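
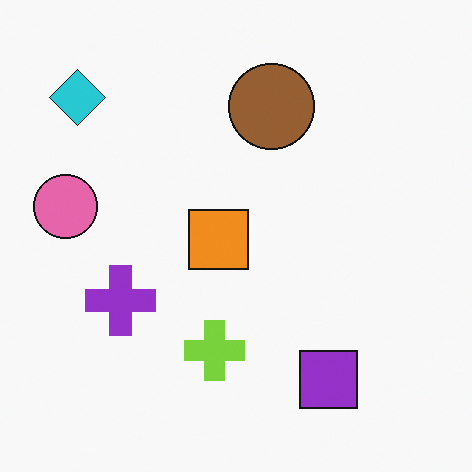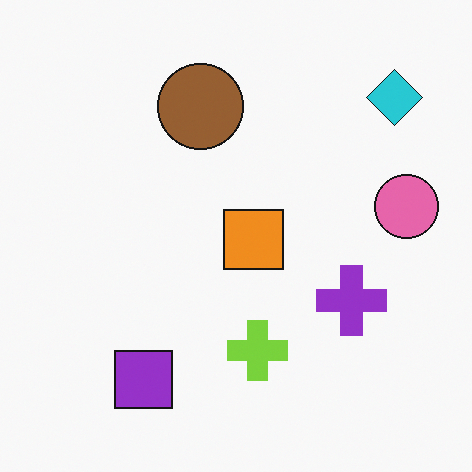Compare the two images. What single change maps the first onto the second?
The transformation is: flipped horizontally (left ↔ right).

The pink circle is in the left of the first image and the right of the second — shapes on opposite sides of the vertical midline have swapped in a mirror flip.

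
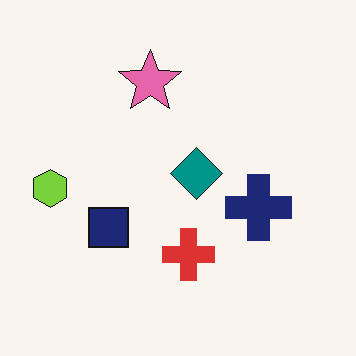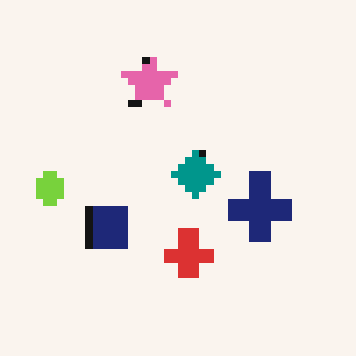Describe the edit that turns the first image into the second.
The transformation is: pixelated into visible square blocks.

Shapes are reduced to large square blocks; fine edges and outlines are lost — a downscale-then-upscale (mosaic) effect.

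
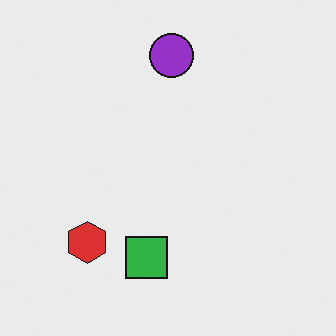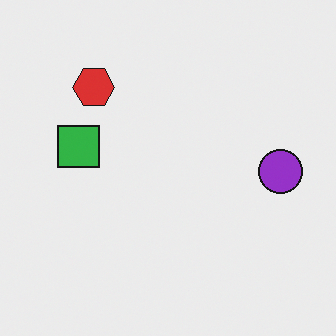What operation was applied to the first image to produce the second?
The image was rotated 90° clockwise.

The purple circle sits in the top of the first image and the right of the second — consistent with a whole-image 90° clockwise rotation.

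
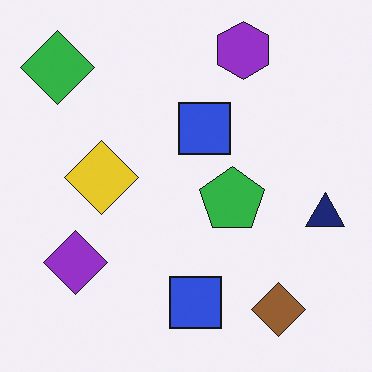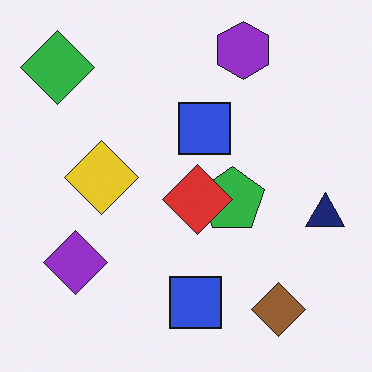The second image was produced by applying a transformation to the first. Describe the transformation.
This is the original image overlaid with an additional red diamond.

A red diamond appears in the second image that is absent from the first.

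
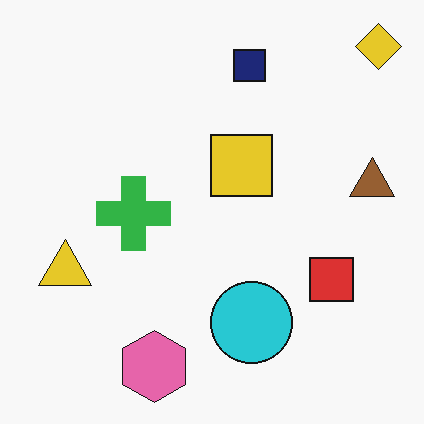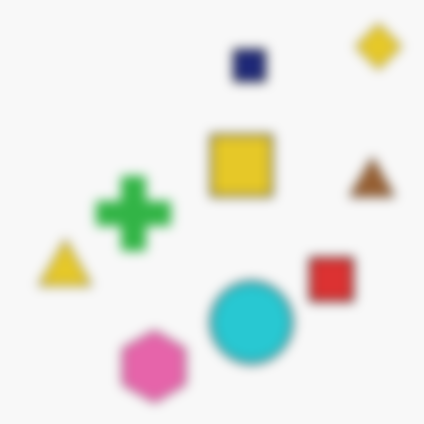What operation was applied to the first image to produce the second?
Strongly gaussian-blurred.

Shape edges and outlines are uniformly softened across the whole image.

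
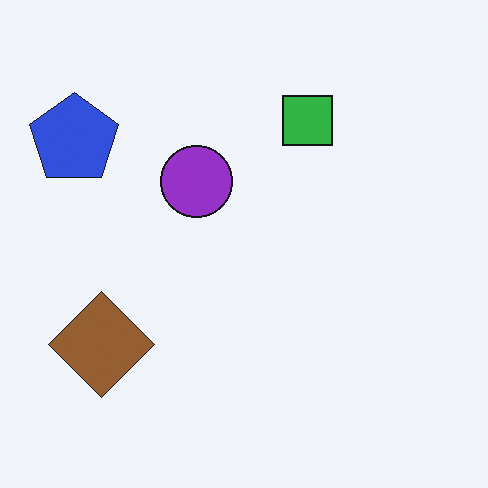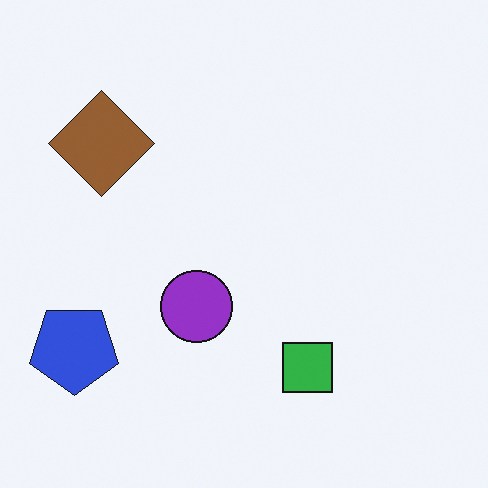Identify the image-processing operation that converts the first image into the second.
Flipped vertically (top ↔ bottom).

The green square is in the top of the first image and the bottom of the second — shapes on opposite sides of the horizontal midline have swapped in a mirror flip.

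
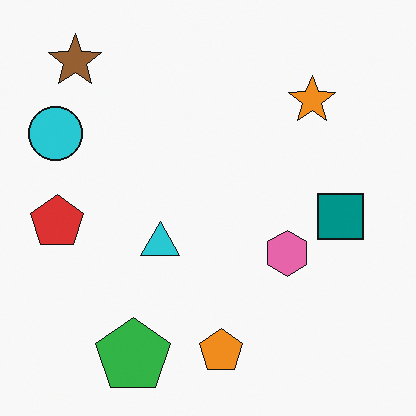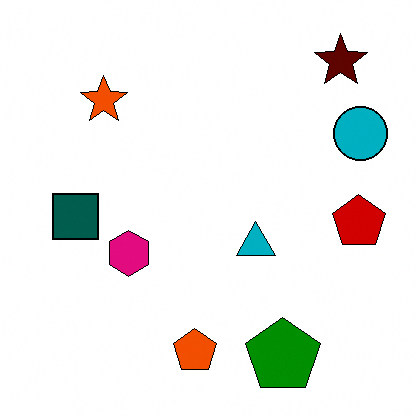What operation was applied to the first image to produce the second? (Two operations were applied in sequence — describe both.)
The image was boosted in contrast, then flipped horizontally (left ↔ right).

Tones are pushed away from mid-grey across the whole image — a global contrast change. The cyan circle is in the top-left of the first image and the top-right of the second — shapes on opposite sides of the vertical midline have swapped in a mirror flip.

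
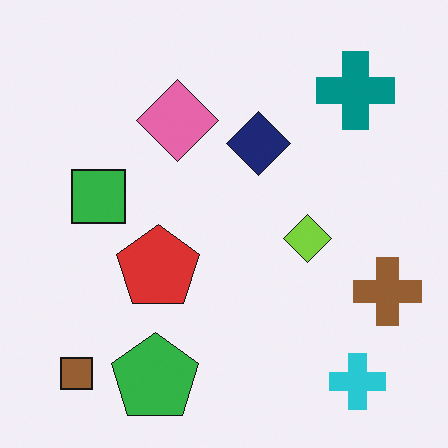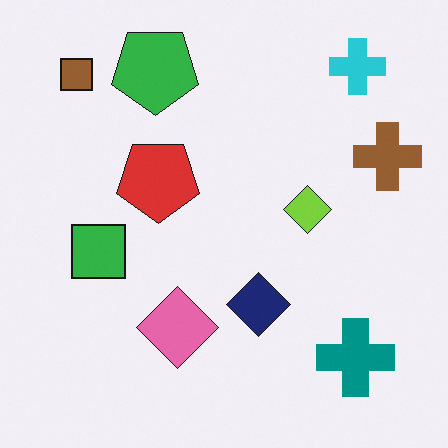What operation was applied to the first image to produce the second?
It was flipped vertically (top ↔ bottom).

The cyan cross is in the bottom-right of the first image and the top-right of the second — shapes on opposite sides of the horizontal midline have swapped in a mirror flip.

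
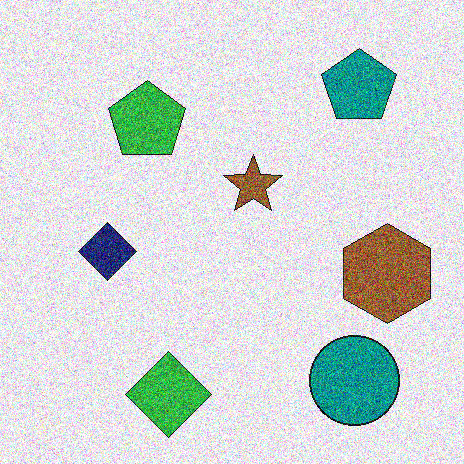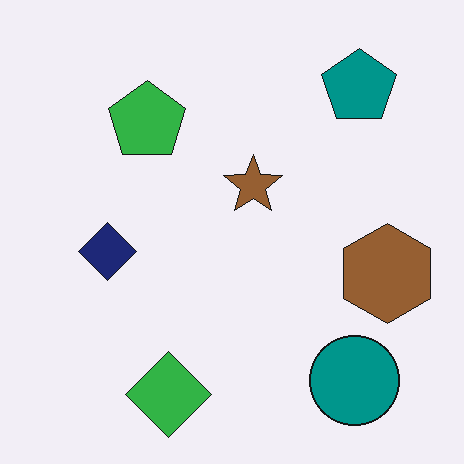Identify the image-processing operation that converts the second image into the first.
The image was degraded with a thick layer of grain.

Random speckle covers the whole image, including the flat background.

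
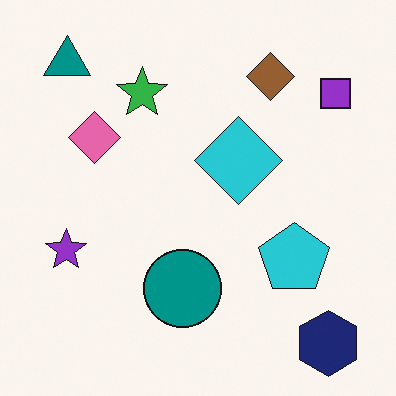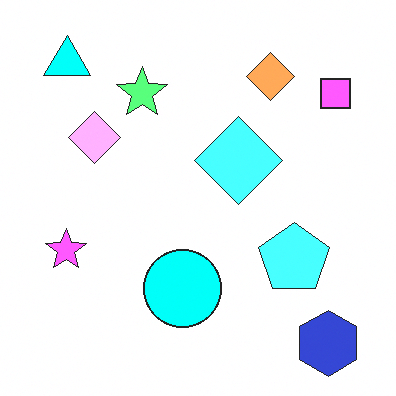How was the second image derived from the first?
Brightened a lot.

Every pixel — background and shapes alike — is uniformly brightened.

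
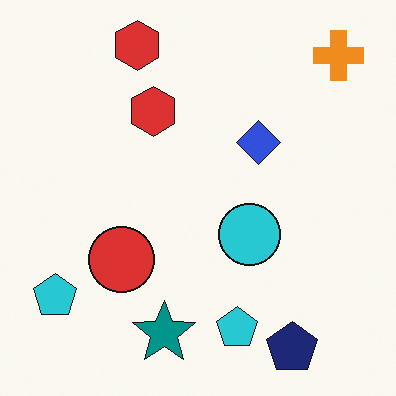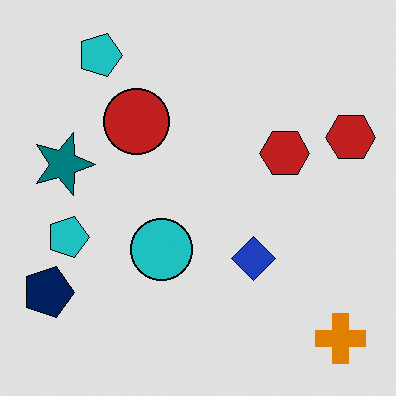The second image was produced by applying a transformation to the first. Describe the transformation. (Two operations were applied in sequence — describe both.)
It was posterized to a reduced palette, then rotated 90° clockwise.

Each flat color has snapped to a coarser quantized level — most visibly, the near-white background has dropped to a flat grey. The orange cross sits in the top-right of the first image and the bottom-right of the second — consistent with a whole-image 90° clockwise rotation.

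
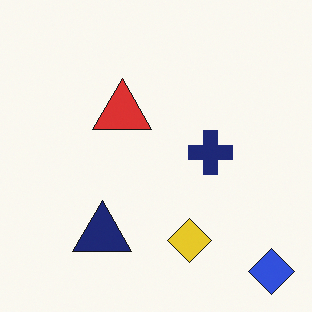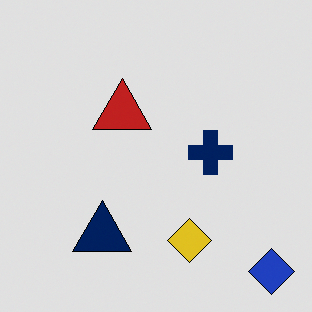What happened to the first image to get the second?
It was posterized to a reduced palette.

Each flat color has snapped to a coarser quantized level — most visibly, the near-white background has dropped to a flat grey.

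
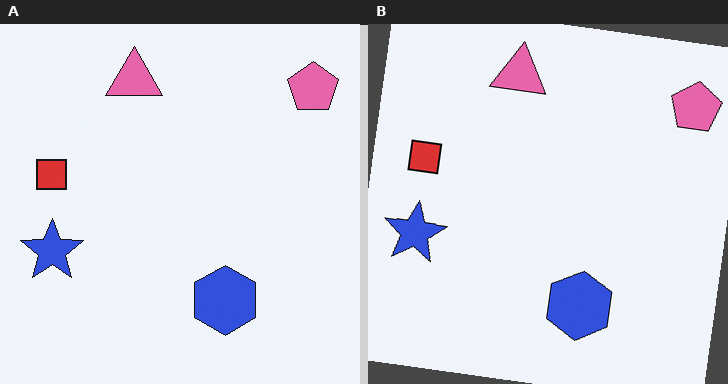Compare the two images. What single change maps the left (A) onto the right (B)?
It was rotated clockwise by a few degrees.

Every shape is tilted by the same angle and the image corners show triangular fill wedges — a whole-image rotation by a non-right angle.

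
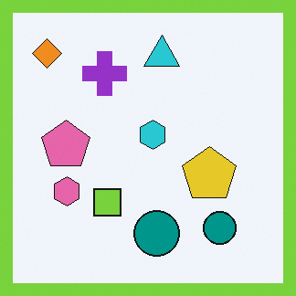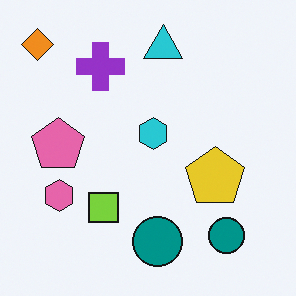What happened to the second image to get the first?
It was framed with a lime border.

A solid lime frame runs around the edge of the first image, with the content slightly shrunk inside it.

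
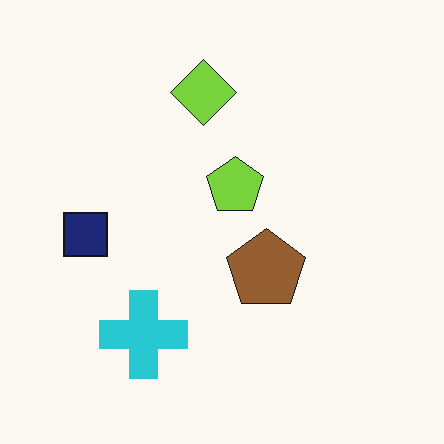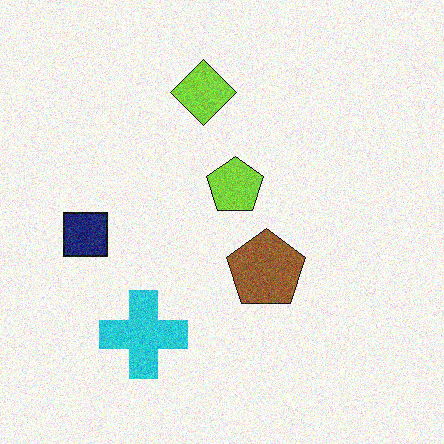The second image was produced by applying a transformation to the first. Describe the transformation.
The second image is the first degraded with visible gaussian noise.

Random speckle covers the whole image, including the flat background.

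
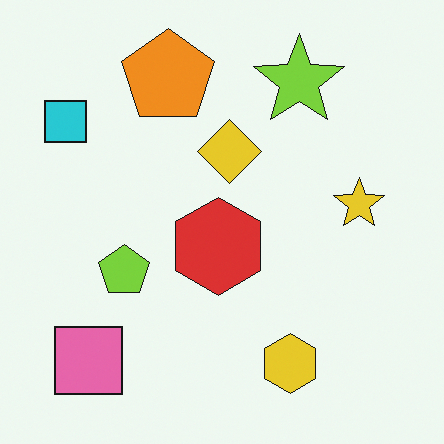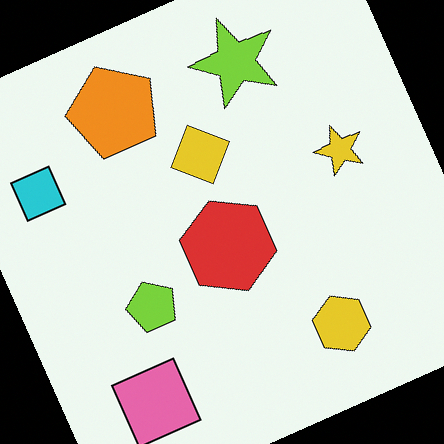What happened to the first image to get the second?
It was rotated counter-clockwise by a clearly visible amount.

Every shape is tilted by the same angle and the image corners show triangular fill wedges — a whole-image rotation by a non-right angle.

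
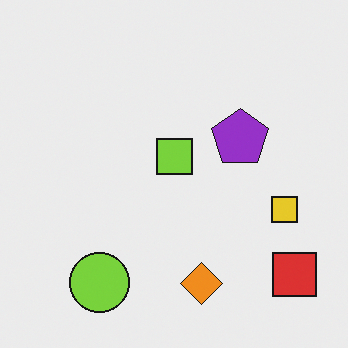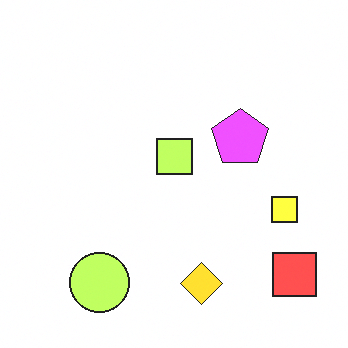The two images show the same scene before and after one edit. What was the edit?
It was substantially brightened.

Every pixel — background and shapes alike — is uniformly brightened.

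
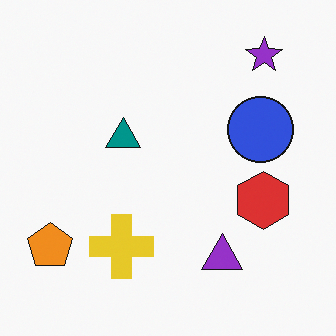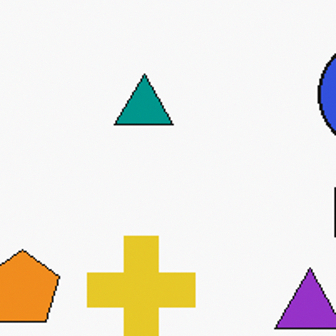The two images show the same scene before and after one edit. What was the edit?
The second image is the first cropped tightly and scaled back up.

The visible shapes are larger and the field of view is narrower; shapes near the original edges may be partly or wholly outside the frame — a crop-and-rescale.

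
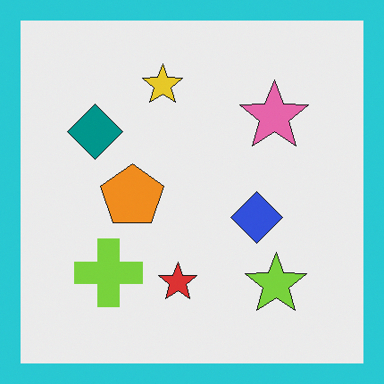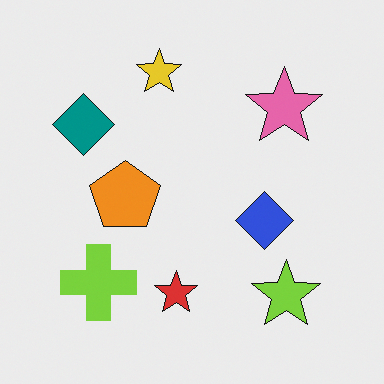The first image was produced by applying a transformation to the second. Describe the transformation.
The first image is the second framed with a cyan border.

A solid cyan frame runs around the edge of the first image, with the content slightly shrunk inside it.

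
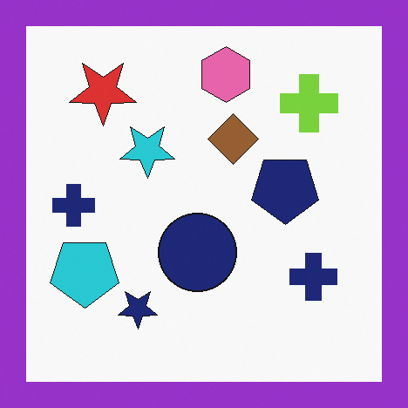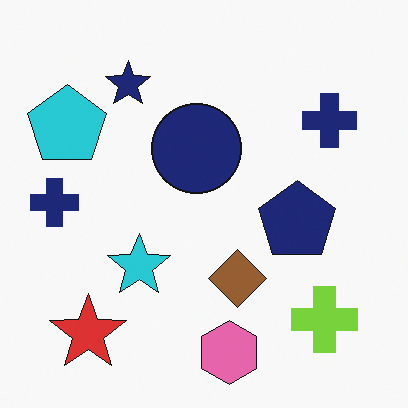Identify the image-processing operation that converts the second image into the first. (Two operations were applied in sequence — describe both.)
The transformation is: flipped vertically (top ↔ bottom), then framed with a purple border.

The pink hexagon is in the bottom of the second image and the top of the first — shapes on opposite sides of the horizontal midline have swapped in a mirror flip. A solid purple frame runs around the edge of the first image, with the content slightly shrunk inside it.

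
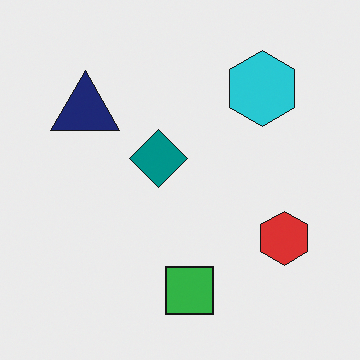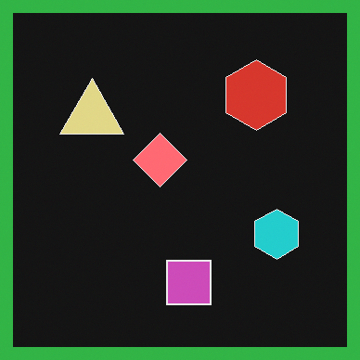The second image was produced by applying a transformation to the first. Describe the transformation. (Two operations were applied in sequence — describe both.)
This is the original image color-inverted (negative), then framed with a green border.

The light background has become dark and every shape's color is its complement — a photographic negative. A solid green frame runs around the edge of the second image, with the content slightly shrunk inside it.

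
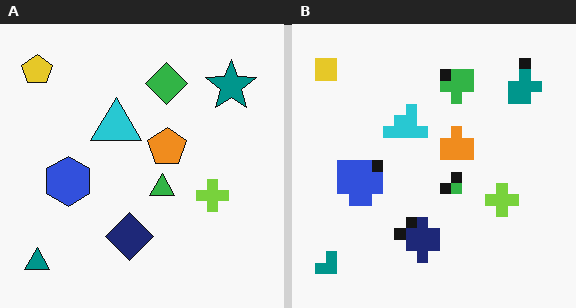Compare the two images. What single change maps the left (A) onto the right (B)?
The image was coarsely pixelated.

Shapes are reduced to large square blocks; fine edges and outlines are lost — a downscale-then-upscale (mosaic) effect.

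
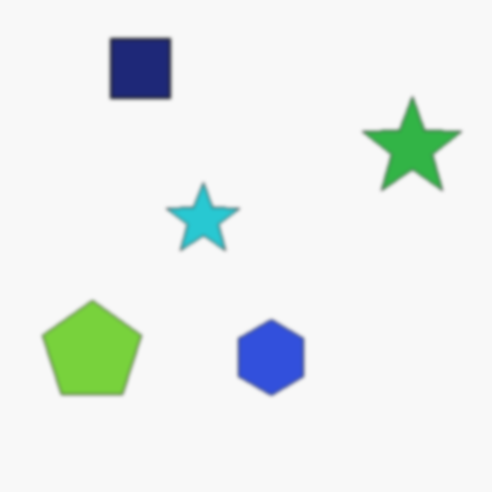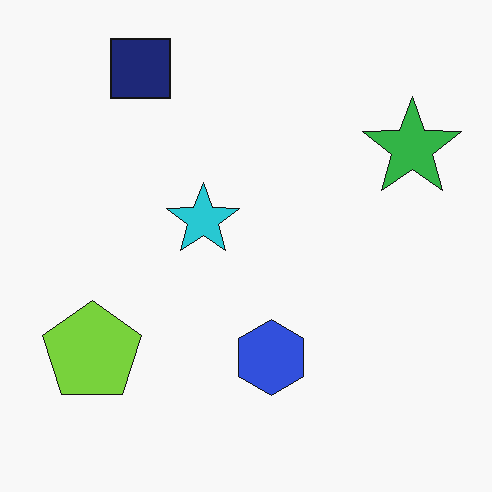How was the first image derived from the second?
The first image is the second lightly blurred.

Shape edges and outlines are uniformly softened across the whole image.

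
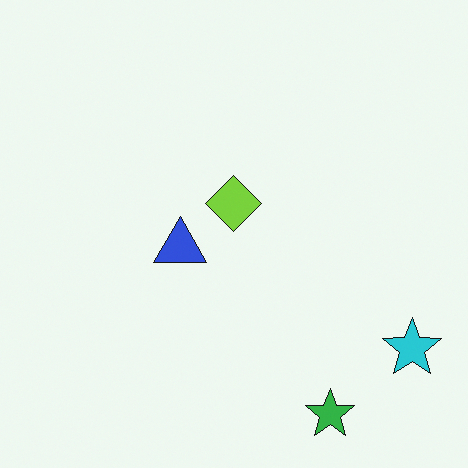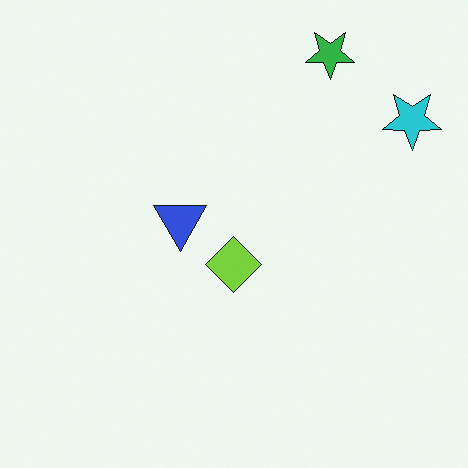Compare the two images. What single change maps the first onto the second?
The transformation is: flipped vertically (top ↔ bottom).

The green star is in the bottom-right of the first image and the top-right of the second — shapes on opposite sides of the horizontal midline have swapped in a mirror flip.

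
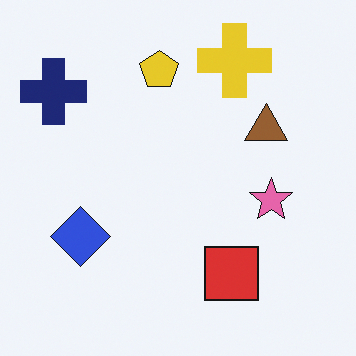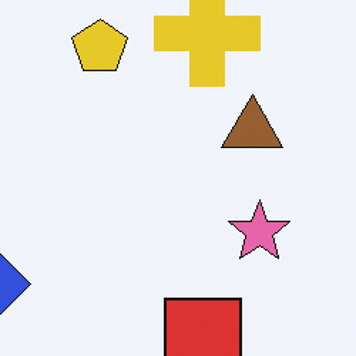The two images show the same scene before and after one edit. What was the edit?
The transformation is: cropped slightly and scaled back up.

The visible shapes are larger and the field of view is narrower; shapes near the original edges may be partly or wholly outside the frame — a crop-and-rescale.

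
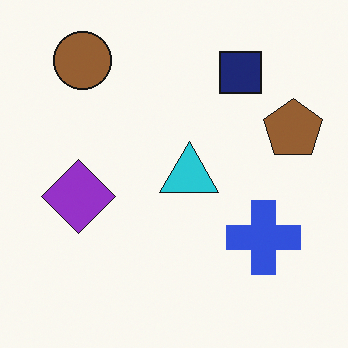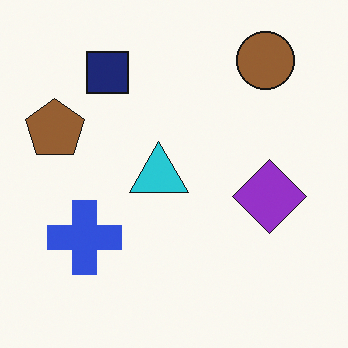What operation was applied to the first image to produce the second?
The second image is the first flipped horizontally (left ↔ right).

The brown pentagon is in the right of the first image and the left of the second — shapes on opposite sides of the vertical midline have swapped in a mirror flip.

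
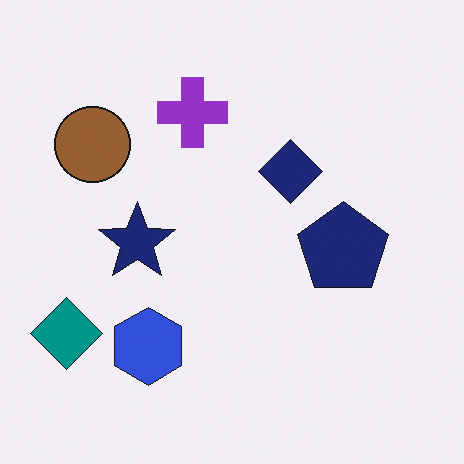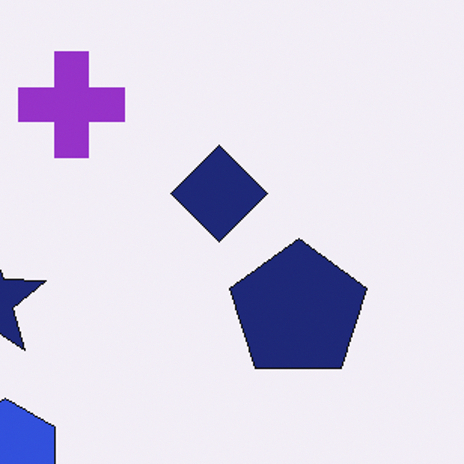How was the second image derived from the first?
Cropped slightly and scaled back up.

The visible shapes are larger and the field of view is narrower; shapes near the original edges may be partly or wholly outside the frame — a crop-and-rescale.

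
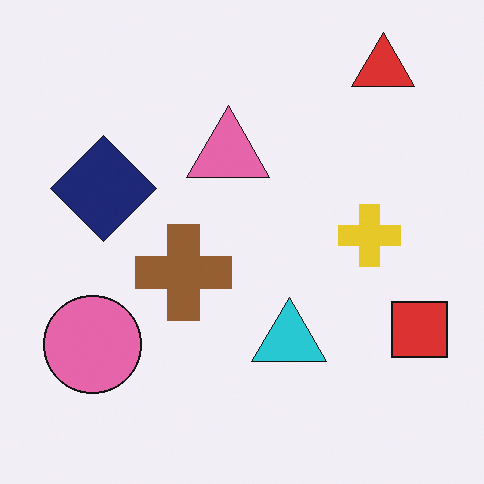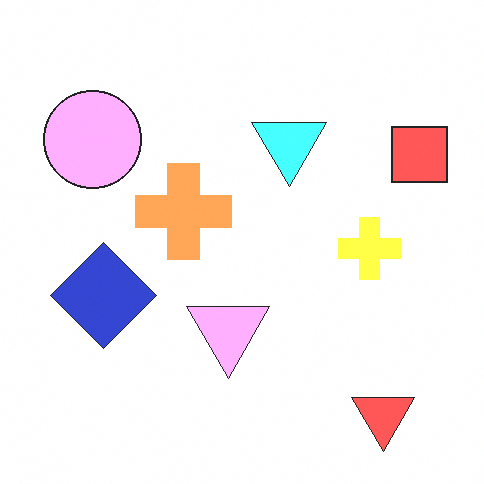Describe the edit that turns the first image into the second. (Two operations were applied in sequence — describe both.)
The second image is the first flipped vertically (top ↔ bottom), then noticeably brightened.

The red triangle is in the top-right of the first image and the bottom-right of the second — shapes on opposite sides of the horizontal midline have swapped in a mirror flip. Every pixel — background and shapes alike — is uniformly brightened.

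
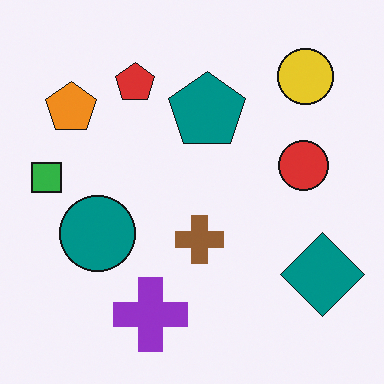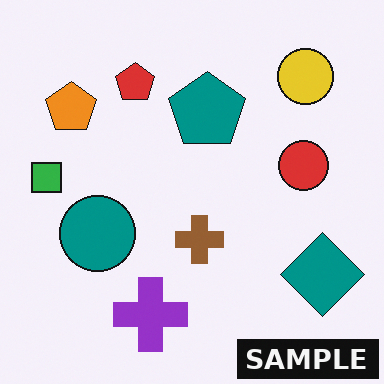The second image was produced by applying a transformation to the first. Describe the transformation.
It was watermarked with the text "SAMPLE" in the lower-right corner.

A dark label reading "SAMPLE" appears in the lower-right corner.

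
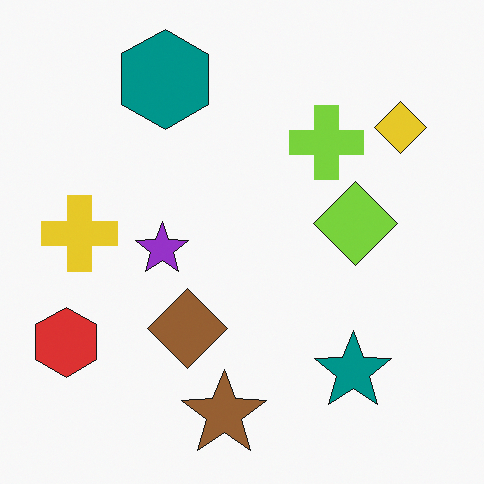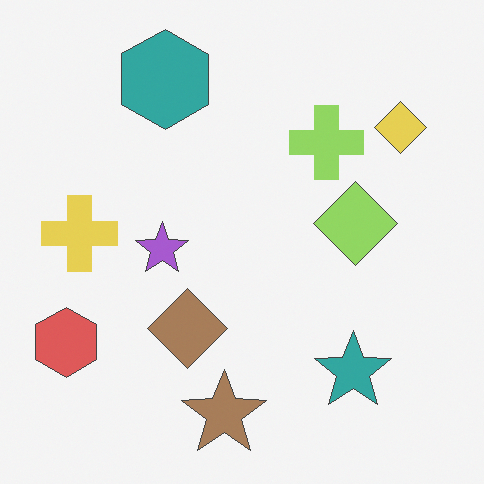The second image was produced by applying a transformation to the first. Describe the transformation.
It was given slightly reduced contrast.

Tones are pushed toward mid-grey across the whole image — a global contrast change.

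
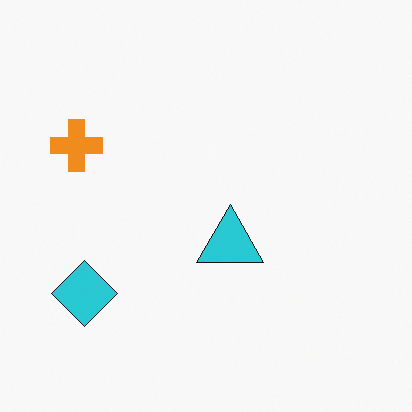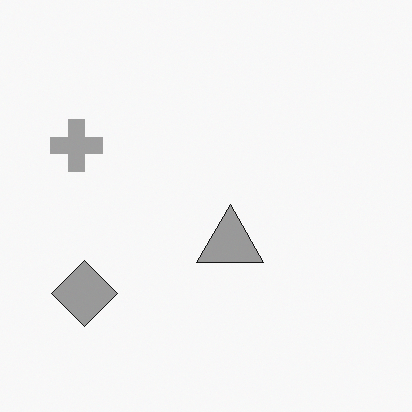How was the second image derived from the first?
Converted to grayscale.

All color is removed — every shape is now a shade of grey.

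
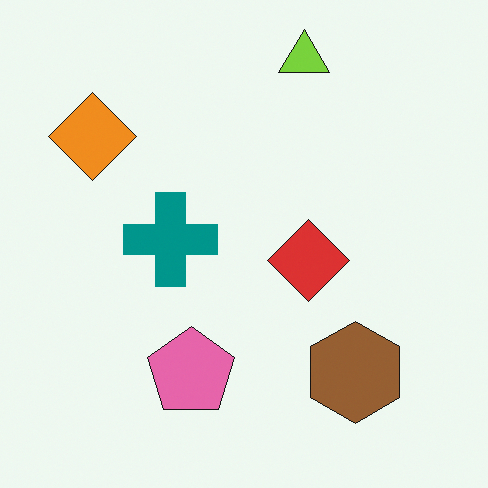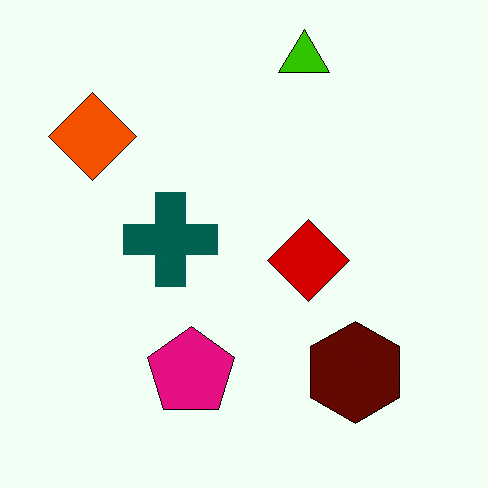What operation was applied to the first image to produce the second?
Given much higher contrast.

Tones are pushed away from mid-grey across the whole image — a global contrast change.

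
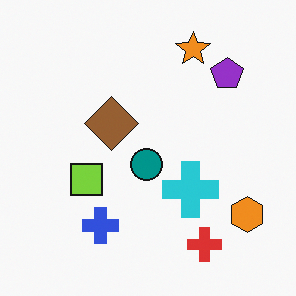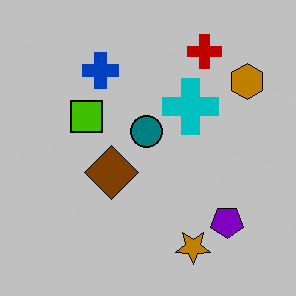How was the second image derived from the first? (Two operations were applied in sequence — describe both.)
Flipped vertically (top ↔ bottom), then heavily posterized to just a handful of flat colors.

The orange star is in the top of the first image and the bottom of the second — shapes on opposite sides of the horizontal midline have swapped in a mirror flip. Each flat color has snapped to a coarser quantized level — most visibly, the near-white background has dropped to a flat grey.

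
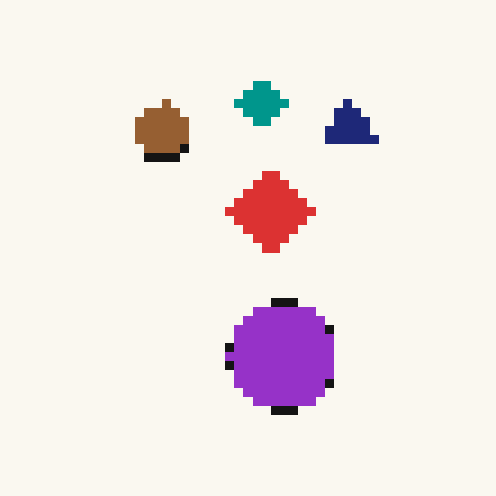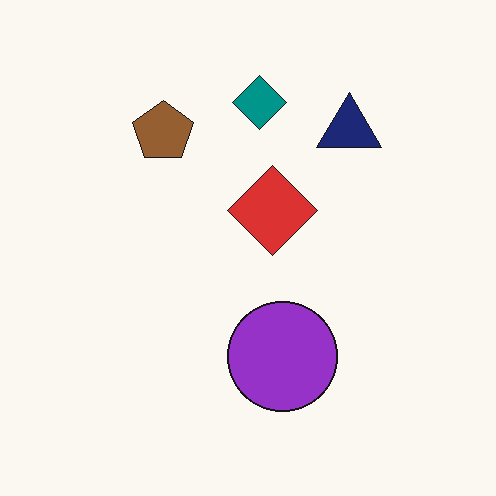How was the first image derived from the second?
The image was coarsely pixelated.

Shapes are reduced to large square blocks; fine edges and outlines are lost — a downscale-then-upscale (mosaic) effect.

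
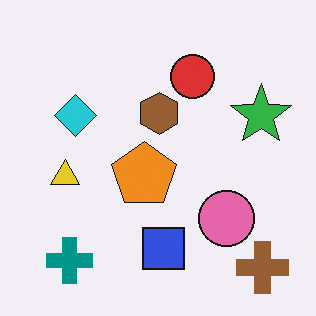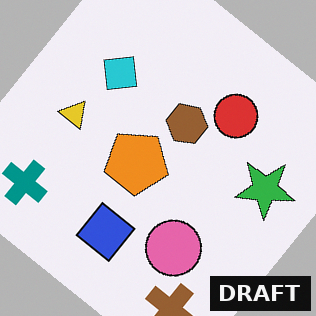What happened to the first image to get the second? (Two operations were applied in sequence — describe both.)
The image was rotated clockwise by a large amount — several tens of degrees, then watermarked with the text "DRAFT" in the lower-right corner.

Every shape is tilted by the same angle and the image corners show triangular fill wedges — a whole-image rotation by a non-right angle. A dark label reading "DRAFT" appears in the lower-right corner.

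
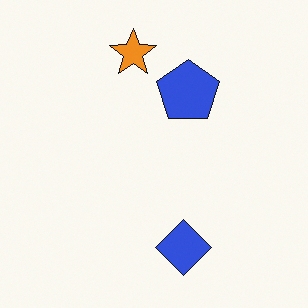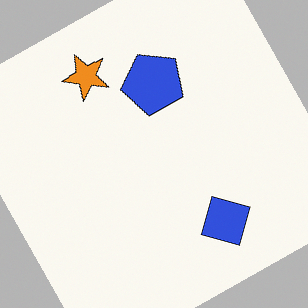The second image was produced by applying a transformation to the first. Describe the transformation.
This is the original image rotated counter-clockwise by a moderate amount.

Every shape is tilted by the same angle and the image corners show triangular fill wedges — a whole-image rotation by a non-right angle.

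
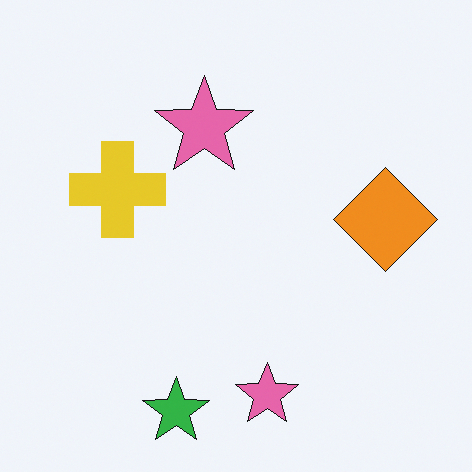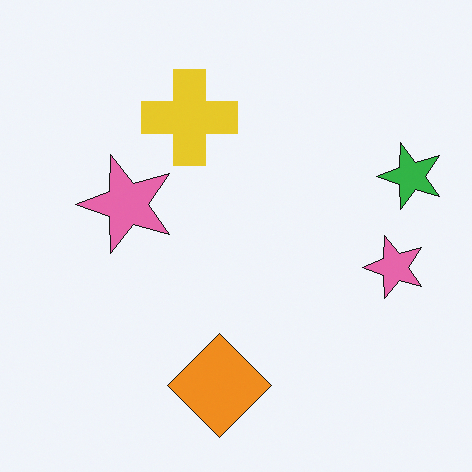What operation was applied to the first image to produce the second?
The transformation is: transposed (reflected across the top-left ↔ bottom-right diagonal).

Shapes have swapped their row and column positions — what was in the top-right is now in the bottom-left — a diagonal reflection.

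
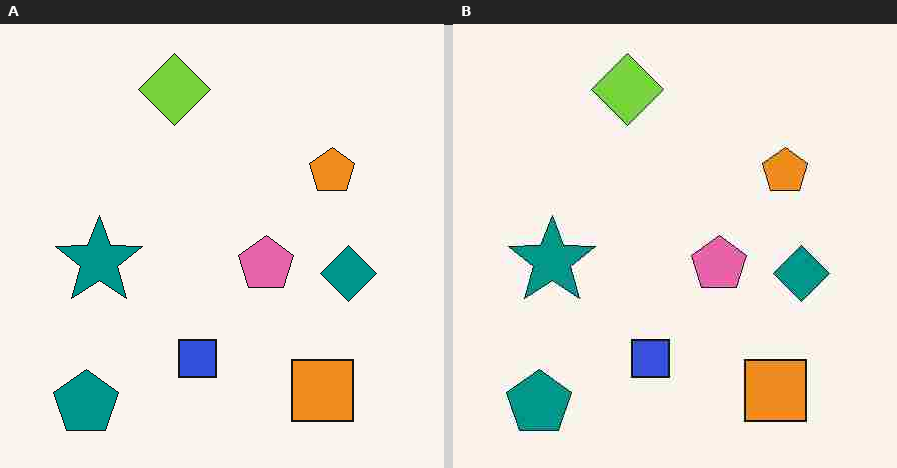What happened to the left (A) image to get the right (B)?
The image was heavily JPEG-compressed with obvious blocking artifacts.

Blocky 8×8 compression artifacts appear around shape edges and the flat background shows ringing — characteristic JPEG degradation.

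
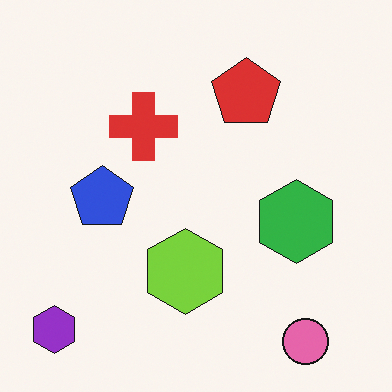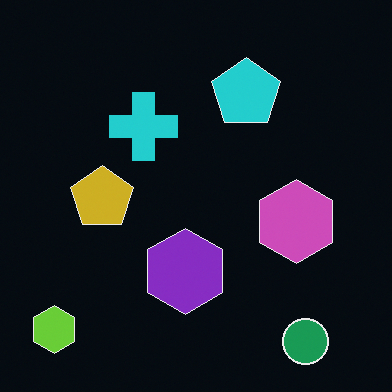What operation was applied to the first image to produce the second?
Color-inverted (negative).

The light background has become dark and every shape's color is its complement — a photographic negative.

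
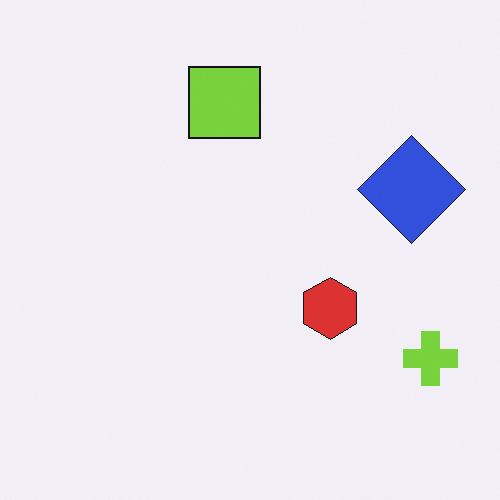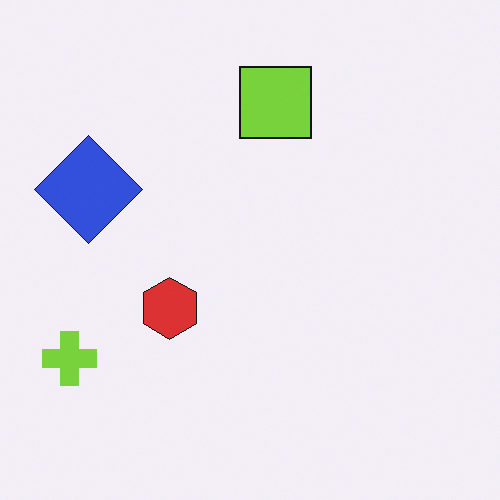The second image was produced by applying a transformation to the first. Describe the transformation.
This is the original image flipped horizontally (left ↔ right).

The lime cross is in the bottom-right of the first image and the bottom-left of the second — shapes on opposite sides of the vertical midline have swapped in a mirror flip.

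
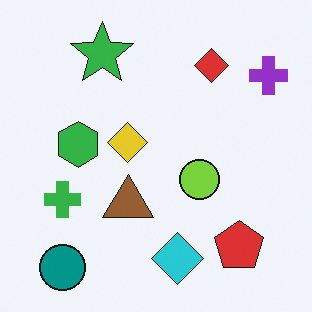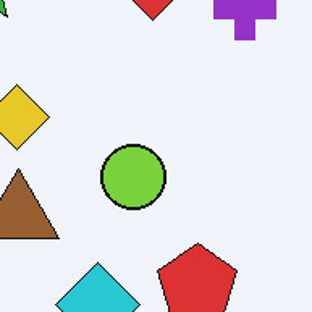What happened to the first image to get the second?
The image was cropped to a noticeably smaller region and rescaled.

The visible shapes are larger and the field of view is narrower; shapes near the original edges may be partly or wholly outside the frame — a crop-and-rescale.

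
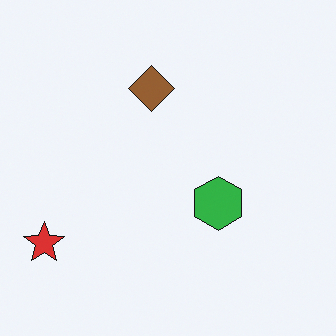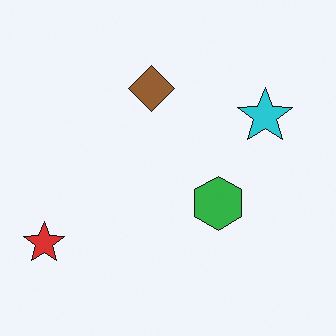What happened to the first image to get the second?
The transformation is: overlaid with an additional cyan star.

A cyan star appears in the second image that is absent from the first.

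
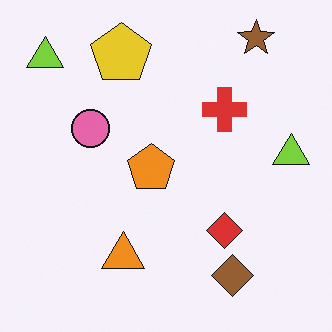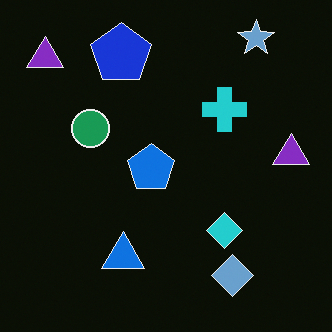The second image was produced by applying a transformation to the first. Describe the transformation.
The image was color-inverted (negative).

The light background has become dark and every shape's color is its complement — a photographic negative.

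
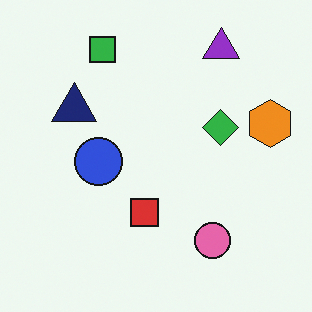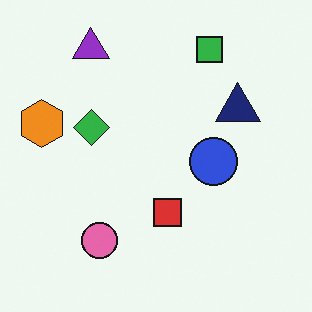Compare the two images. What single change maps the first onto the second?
Flipped horizontally (left ↔ right).

The orange hexagon is in the right of the first image and the left of the second — shapes on opposite sides of the vertical midline have swapped in a mirror flip.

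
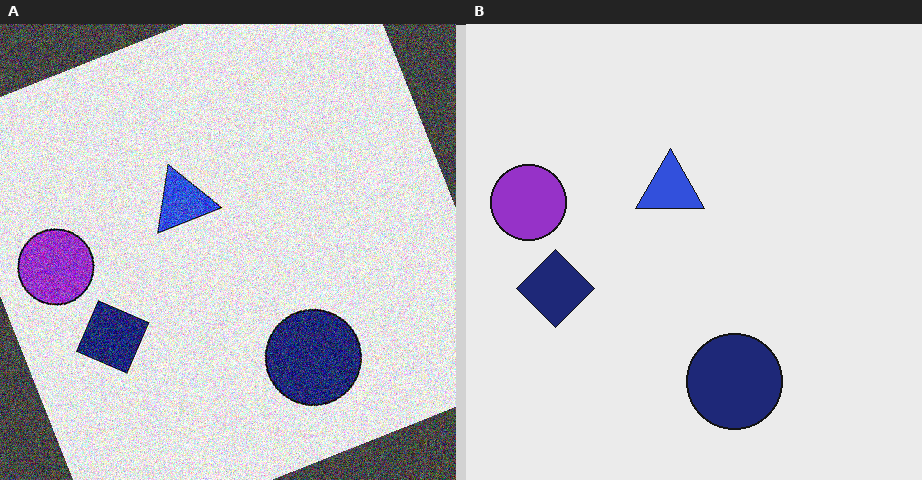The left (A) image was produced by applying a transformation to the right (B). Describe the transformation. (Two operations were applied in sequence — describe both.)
This is the original image rotated counter-clockwise by a moderate amount, then degraded with strong gaussian noise.

Every shape is tilted by the same angle and the image corners show triangular fill wedges — a whole-image rotation by a non-right angle. Random speckle covers the whole image, including the flat background.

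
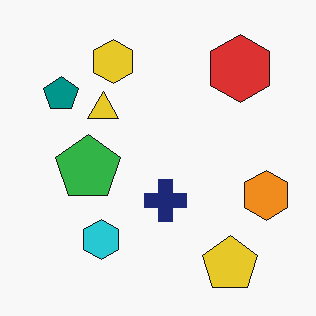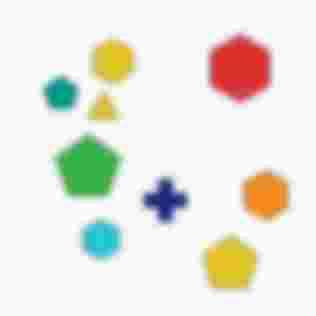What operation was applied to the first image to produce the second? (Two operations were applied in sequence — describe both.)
The image was noticeably gaussian-blurred, then heavily JPEG-compressed with obvious blocking artifacts.

Shape edges and outlines are uniformly softened across the whole image. Blocky 8×8 compression artifacts appear around shape edges and the flat background shows ringing — characteristic JPEG degradation.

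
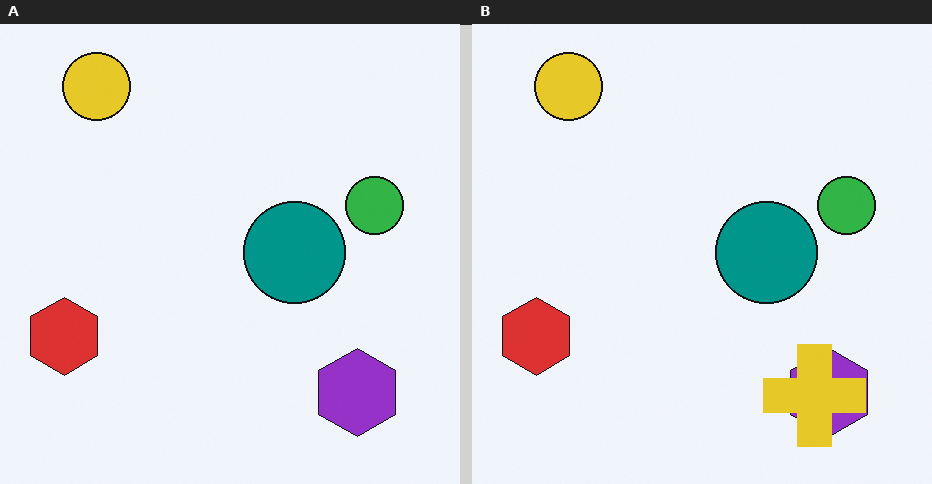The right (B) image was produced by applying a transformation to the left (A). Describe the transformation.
This is the original image overlaid with an additional yellow cross.

A yellow cross appears in the right (B) image that is absent from the left (A).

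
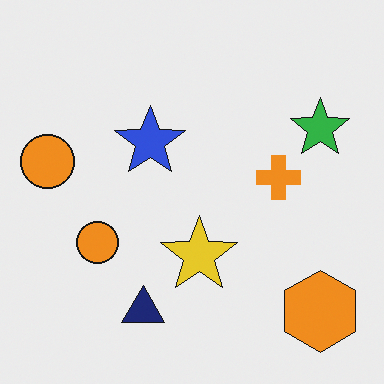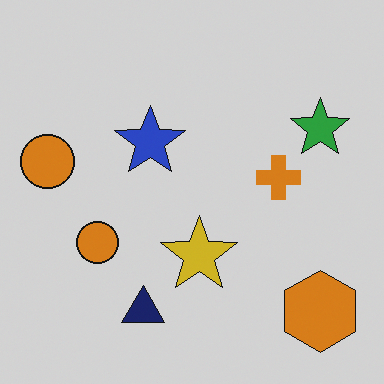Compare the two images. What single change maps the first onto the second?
It was darkened a little.

Every pixel — background and shapes alike — is uniformly darkened.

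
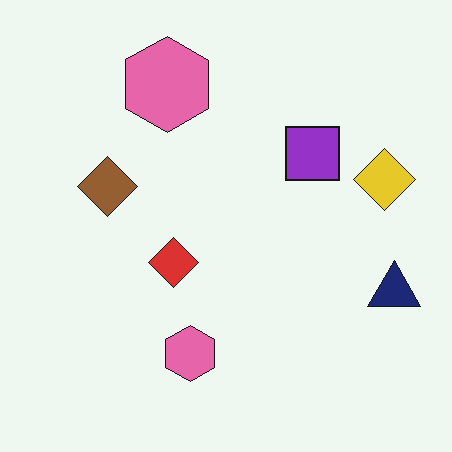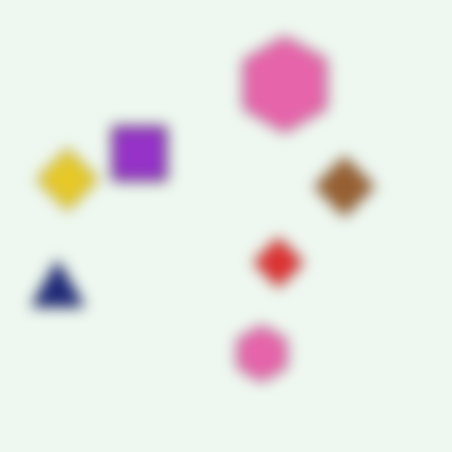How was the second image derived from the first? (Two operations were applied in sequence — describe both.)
The transformation is: flipped horizontally (left ↔ right), then heavily blurred.

The navy triangle is in the right of the first image and the left of the second — shapes on opposite sides of the vertical midline have swapped in a mirror flip. Shape edges and outlines are uniformly softened across the whole image.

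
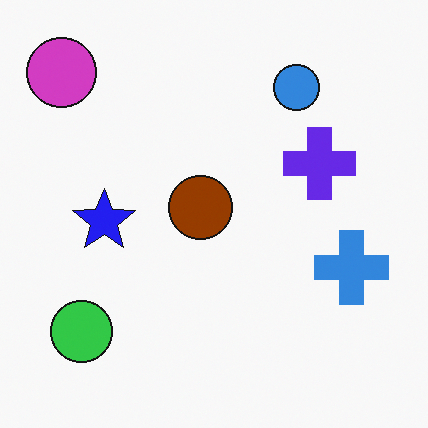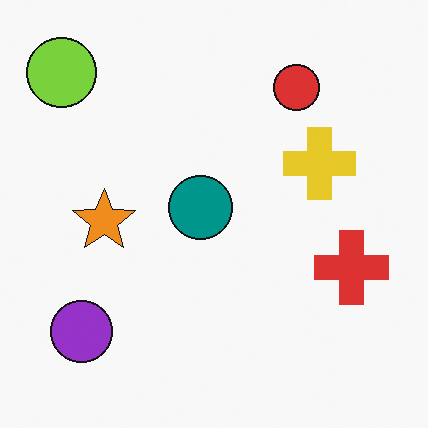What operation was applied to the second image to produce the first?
The transformation is: hue-shifted by a large amount.

Every shape's color has rotated by the same amount around the hue wheel — a uniform hue shift.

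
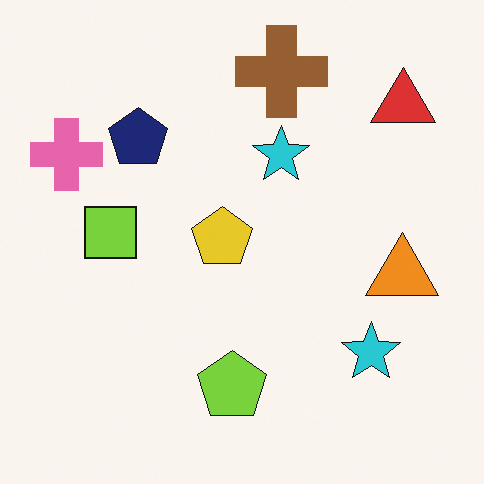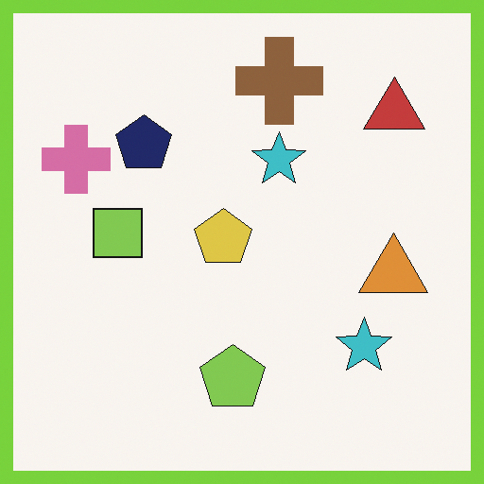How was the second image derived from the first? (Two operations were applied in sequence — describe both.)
It was slightly desaturated, then framed with a lime border.

All colors are more muted and greyish — a global saturation change. A solid lime frame runs around the edge of the second image, with the content slightly shrunk inside it.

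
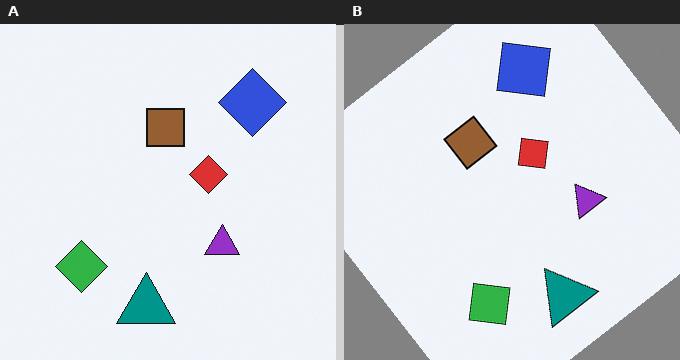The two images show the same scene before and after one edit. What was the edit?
The image was rotated counter-clockwise by a large amount — several tens of degrees.

Every shape is tilted by the same angle and the image corners show triangular fill wedges — a whole-image rotation by a non-right angle.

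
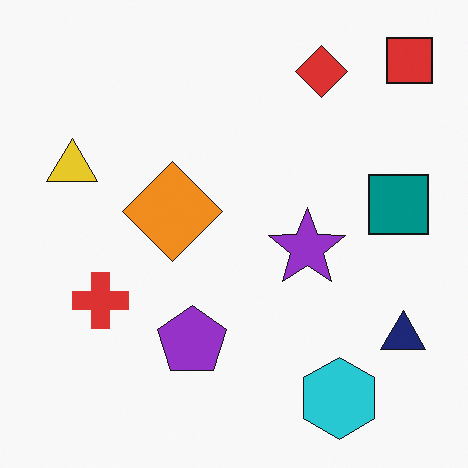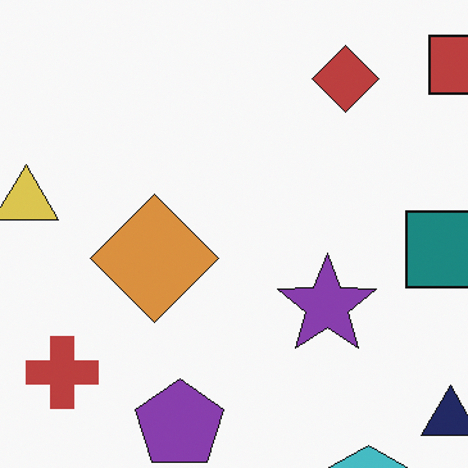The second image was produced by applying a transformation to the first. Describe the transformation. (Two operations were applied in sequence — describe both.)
The image was cropped slightly and scaled back up, then slightly desaturated.

The visible shapes are larger and the field of view is narrower; shapes near the original edges may be partly or wholly outside the frame — a crop-and-rescale. All colors are more muted and greyish — a global saturation change.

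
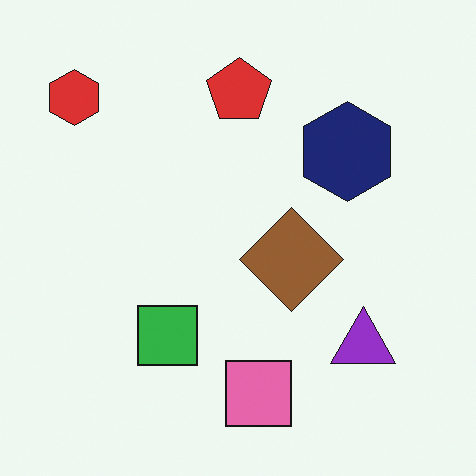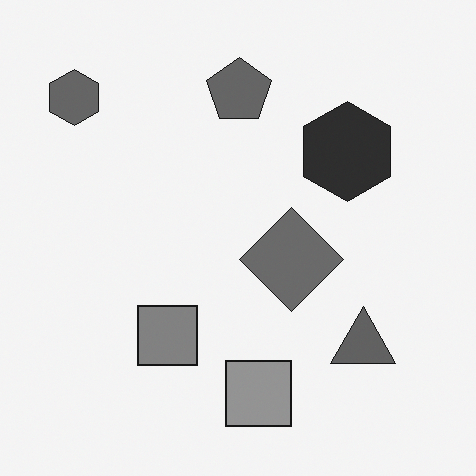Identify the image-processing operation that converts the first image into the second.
The second image is the first converted to grayscale.

All color is removed — every shape is now a shade of grey.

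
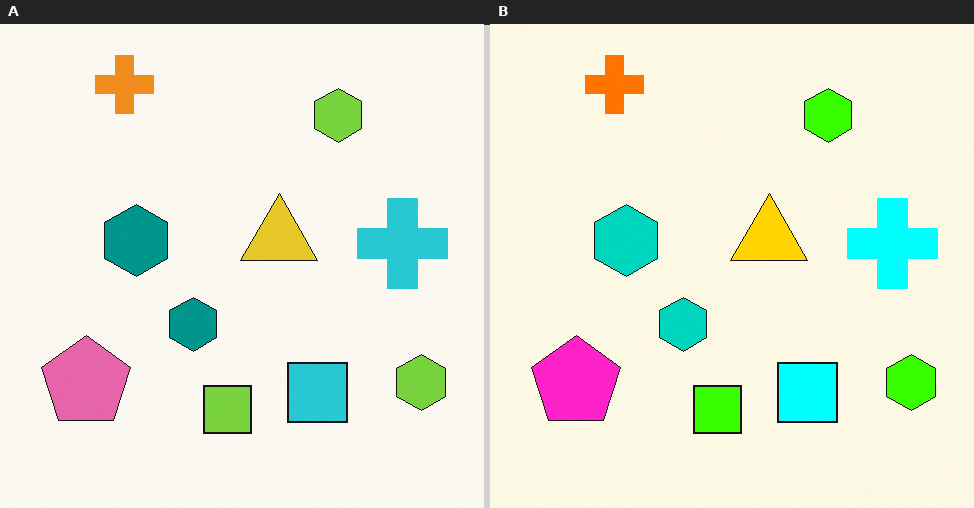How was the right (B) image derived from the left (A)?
The image was made much more vivid (saturation change).

All colors are more vivid — a global saturation change.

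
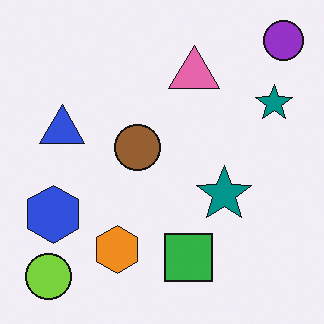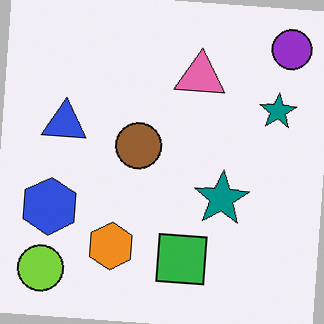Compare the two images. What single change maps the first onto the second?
Rotated clockwise by a slight angle.

Every shape is tilted by the same angle and the image corners show triangular fill wedges — a whole-image rotation by a non-right angle.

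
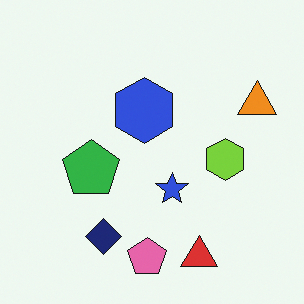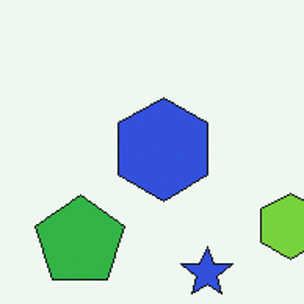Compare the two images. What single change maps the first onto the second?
The second image is the first cropped to a modestly smaller region and rescaled.

The visible shapes are larger and the field of view is narrower; shapes near the original edges may be partly or wholly outside the frame — a crop-and-rescale.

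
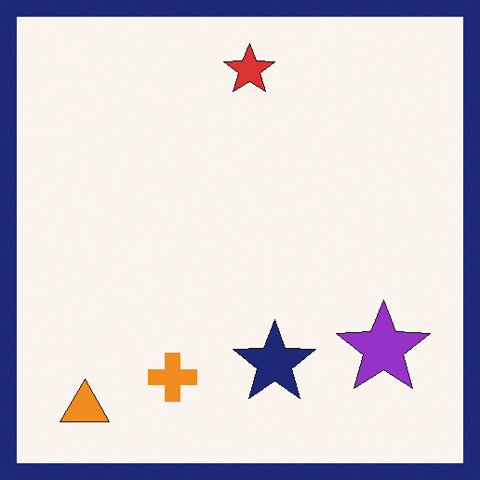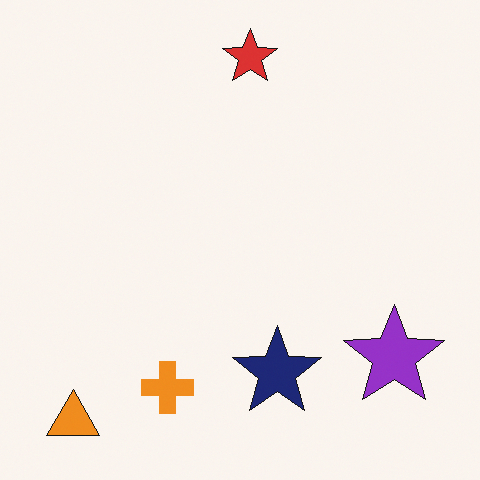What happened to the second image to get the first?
The transformation is: framed with a navy border.

A solid navy frame runs around the edge of the first image, with the content slightly shrunk inside it.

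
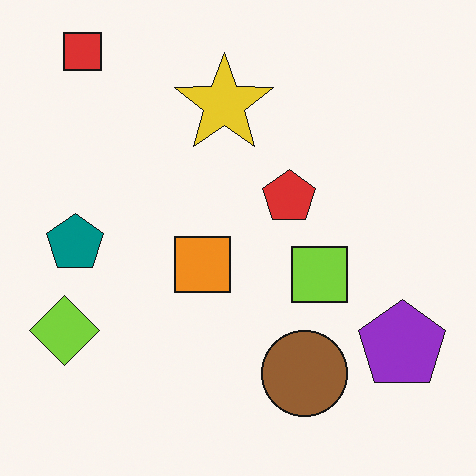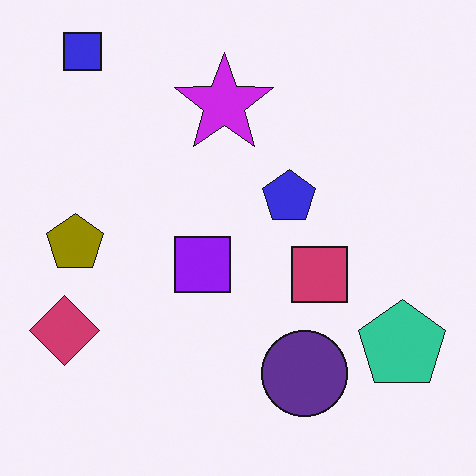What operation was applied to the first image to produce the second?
This is the original image hue-shifted by a large amount.

Every shape's color has rotated by the same amount around the hue wheel — a uniform hue shift.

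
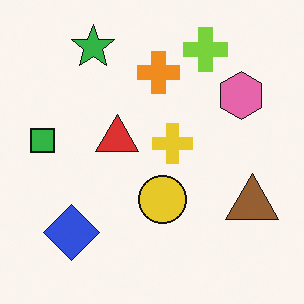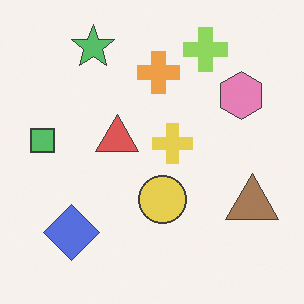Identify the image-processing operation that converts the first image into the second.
Given slightly reduced contrast.

Tones are pushed toward mid-grey across the whole image — a global contrast change.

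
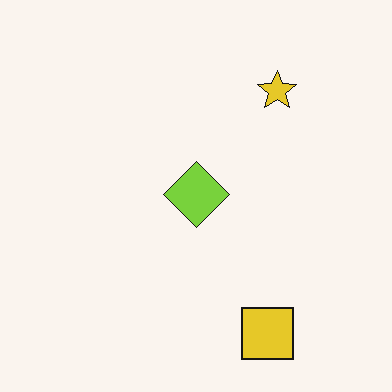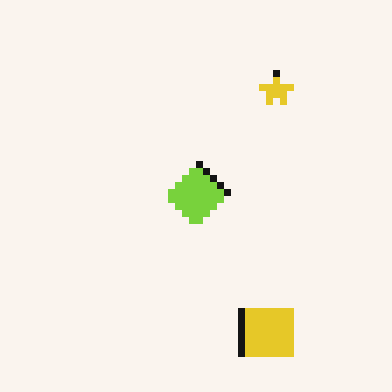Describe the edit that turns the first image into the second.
The image was pixelated into visible square blocks.

Shapes are reduced to large square blocks; fine edges and outlines are lost — a downscale-then-upscale (mosaic) effect.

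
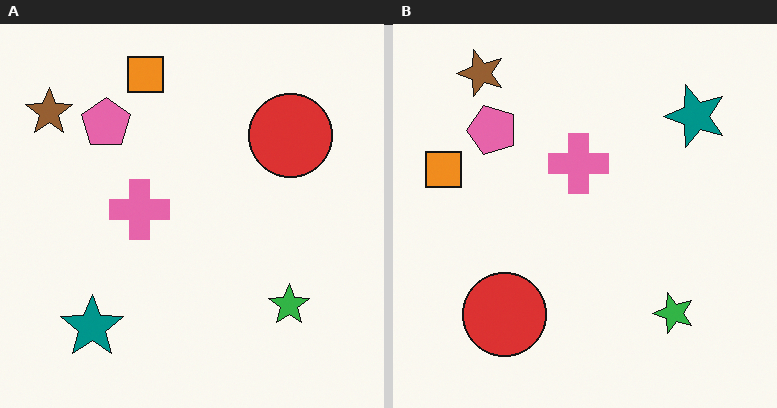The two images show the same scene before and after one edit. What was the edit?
The right (B) image is the left (A) transposed (reflected across the top-left ↔ bottom-right diagonal).

Shapes have swapped their row and column positions — what was in the top-right is now in the bottom-left — a diagonal reflection.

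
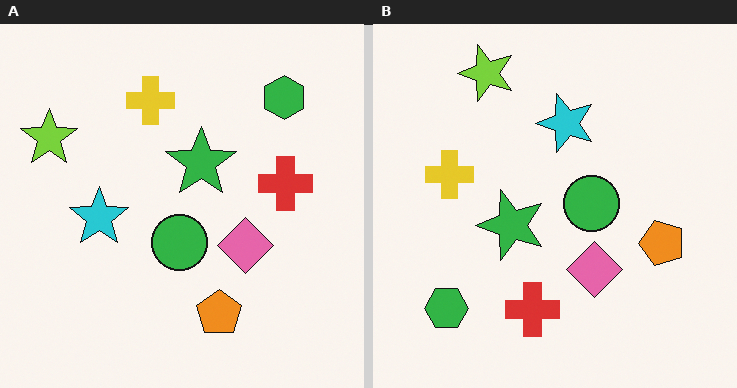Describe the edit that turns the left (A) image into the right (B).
It was transposed (reflected across the top-left ↔ bottom-right diagonal).

Shapes have swapped their row and column positions — what was in the top-right is now in the bottom-left — a diagonal reflection.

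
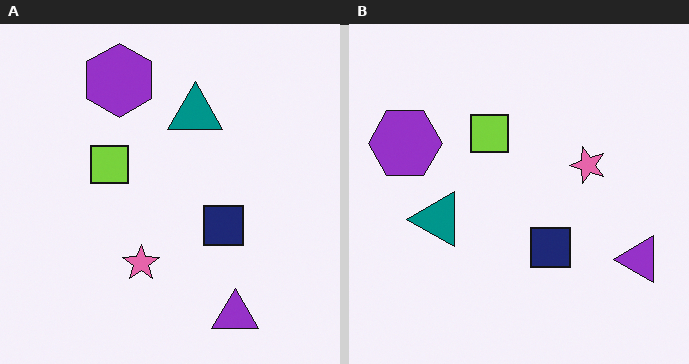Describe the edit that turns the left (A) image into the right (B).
It was transposed (reflected across the top-left ↔ bottom-right diagonal).

Shapes have swapped their row and column positions — what was in the top-right is now in the bottom-left — a diagonal reflection.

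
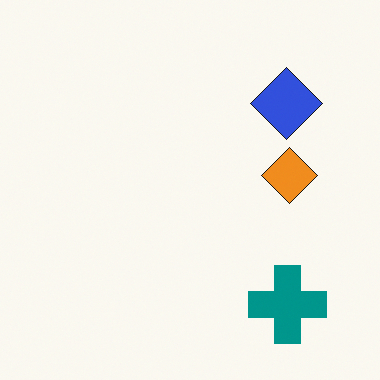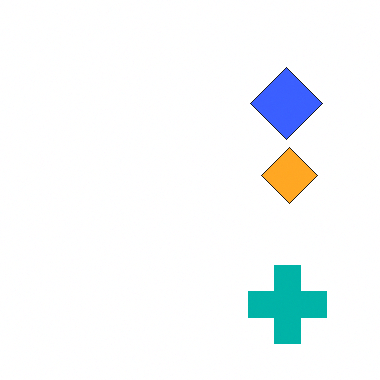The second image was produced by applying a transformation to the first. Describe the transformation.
It was slightly brightened.

Every pixel — background and shapes alike — is uniformly brightened.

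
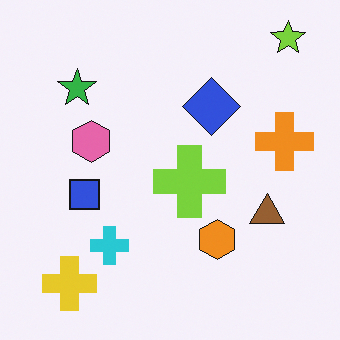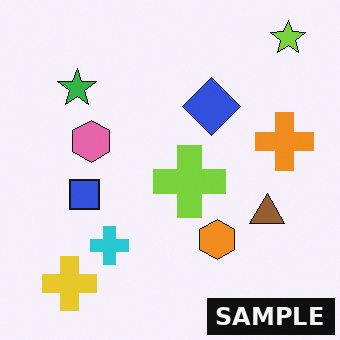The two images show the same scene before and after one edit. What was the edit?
The image was watermarked with the text "SAMPLE" in the lower-right corner.

A dark label reading "SAMPLE" appears in the lower-right corner.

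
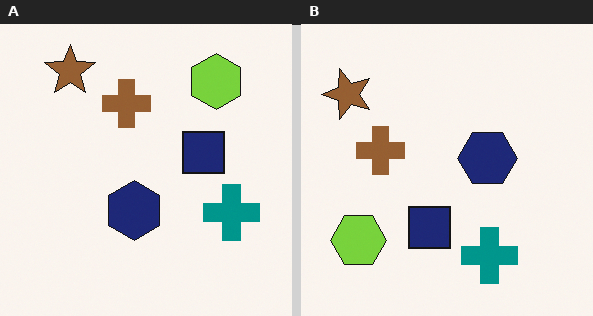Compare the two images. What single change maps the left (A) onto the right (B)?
It was transposed (reflected across the top-left ↔ bottom-right diagonal).

Shapes have swapped their row and column positions — what was in the top-right is now in the bottom-left — a diagonal reflection.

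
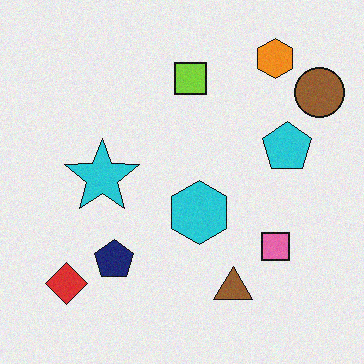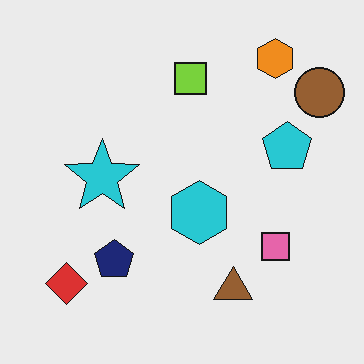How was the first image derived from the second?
The image was degraded with a light layer of grain.

Random speckle covers the whole image, including the flat background.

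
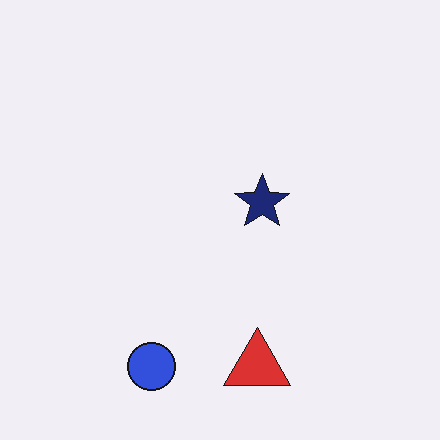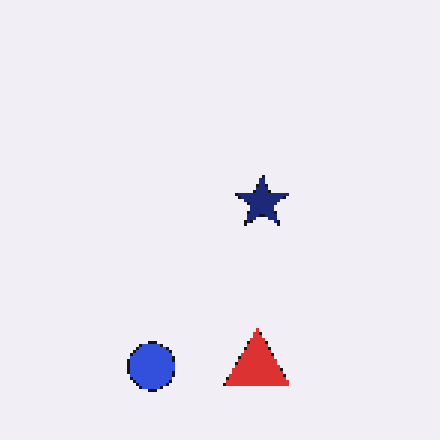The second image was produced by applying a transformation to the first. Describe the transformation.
The transformation is: lightly pixelated (a mild mosaic effect).

Shapes are reduced to large square blocks; fine edges and outlines are lost — a downscale-then-upscale (mosaic) effect.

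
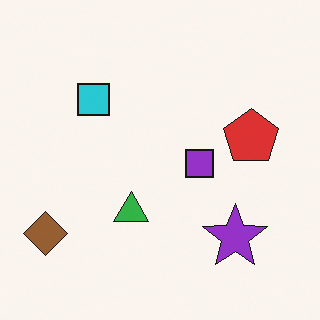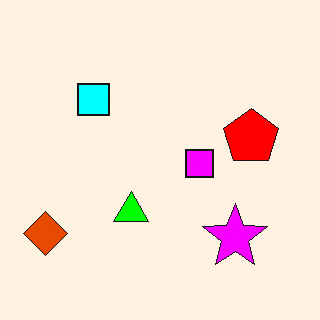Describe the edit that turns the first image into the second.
It was made much more vivid (saturation change).

All colors are more vivid — a global saturation change.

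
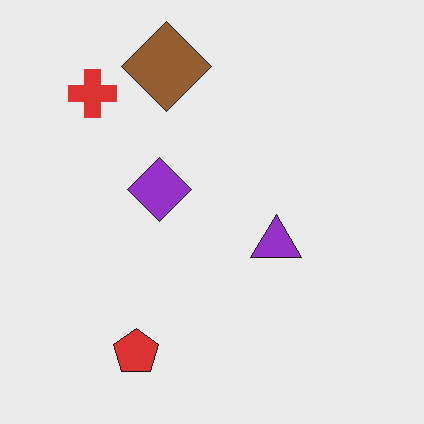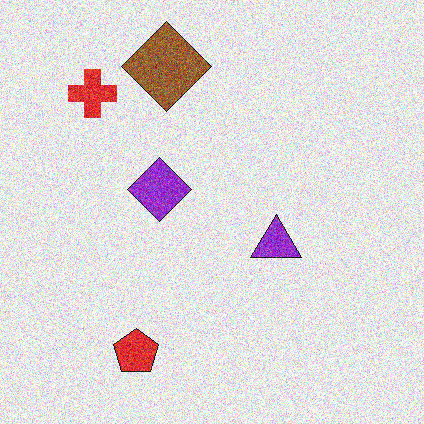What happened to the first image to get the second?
Degraded with heavy additive noise.

Random speckle covers the whole image, including the flat background.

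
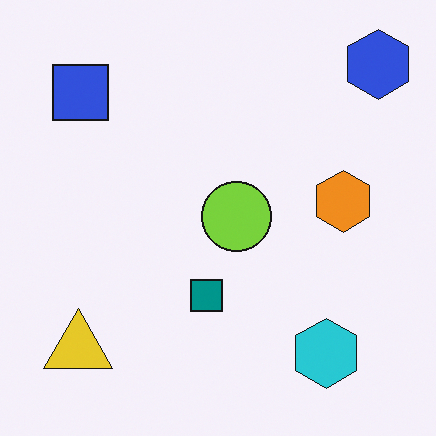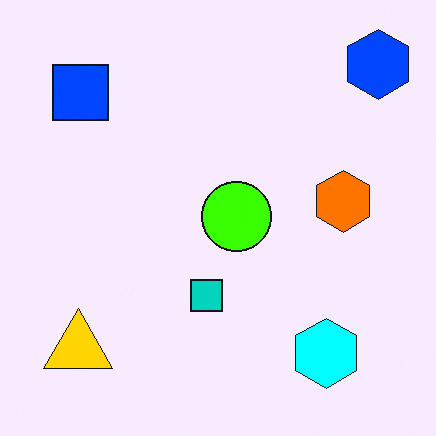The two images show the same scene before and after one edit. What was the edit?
It was heavily oversaturated.

All colors are more vivid — a global saturation change.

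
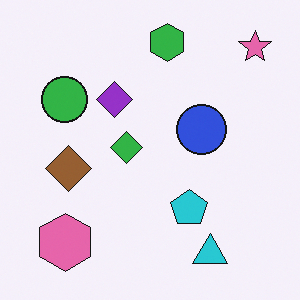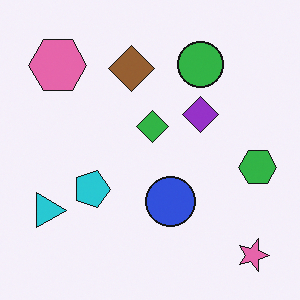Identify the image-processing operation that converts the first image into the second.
It was rotated 90° clockwise.

The pink star sits in the top-right of the first image and the bottom-right of the second — consistent with a whole-image 90° clockwise rotation.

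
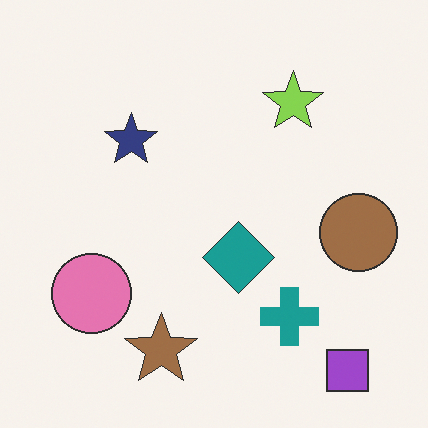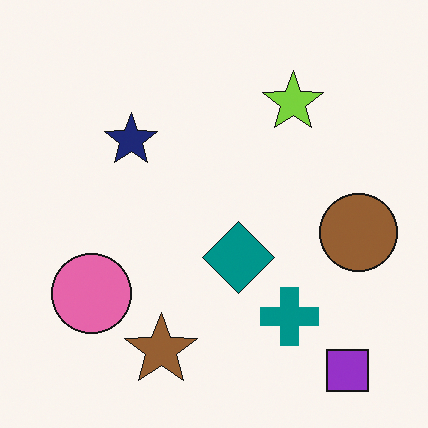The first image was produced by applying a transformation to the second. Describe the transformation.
It was given slightly reduced contrast.

Tones are pushed toward mid-grey across the whole image — a global contrast change.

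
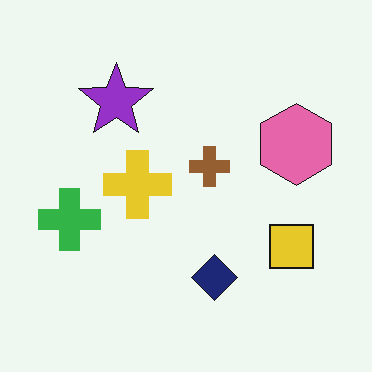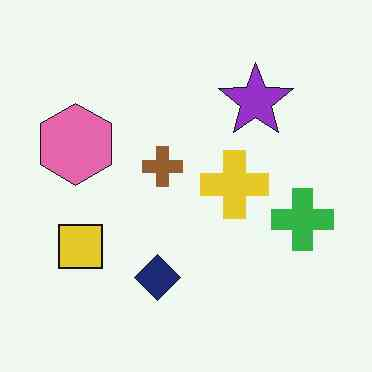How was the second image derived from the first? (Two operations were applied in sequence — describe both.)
The second image is the first flipped horizontally (left ↔ right), then JPEG-compressed with visible artifacts.

The green cross is in the left of the first image and the right of the second — shapes on opposite sides of the vertical midline have swapped in a mirror flip. Blocky 8×8 compression artifacts appear around shape edges and the flat background shows ringing — characteristic JPEG degradation.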